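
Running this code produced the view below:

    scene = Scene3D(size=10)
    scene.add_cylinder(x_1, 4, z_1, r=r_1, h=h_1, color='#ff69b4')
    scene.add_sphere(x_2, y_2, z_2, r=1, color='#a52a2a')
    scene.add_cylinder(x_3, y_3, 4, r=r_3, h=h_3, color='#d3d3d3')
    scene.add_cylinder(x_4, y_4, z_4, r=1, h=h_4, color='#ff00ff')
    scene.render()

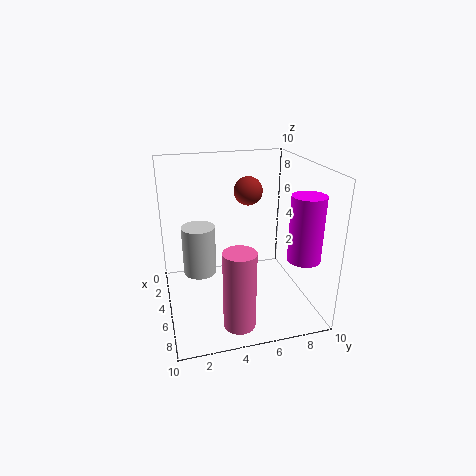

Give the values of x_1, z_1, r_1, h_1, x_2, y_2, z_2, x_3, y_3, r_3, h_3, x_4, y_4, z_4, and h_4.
x_1 = 9; z_1 = 1; r_1 = 1; h_1 = 5; x_2 = 4; y_2 = 6; z_2 = 8; x_3 = 7; y_3 = 2; r_3 = 1; h_3 = 3; x_4 = 9; y_4 = 8; z_4 = 5; h_4 = 4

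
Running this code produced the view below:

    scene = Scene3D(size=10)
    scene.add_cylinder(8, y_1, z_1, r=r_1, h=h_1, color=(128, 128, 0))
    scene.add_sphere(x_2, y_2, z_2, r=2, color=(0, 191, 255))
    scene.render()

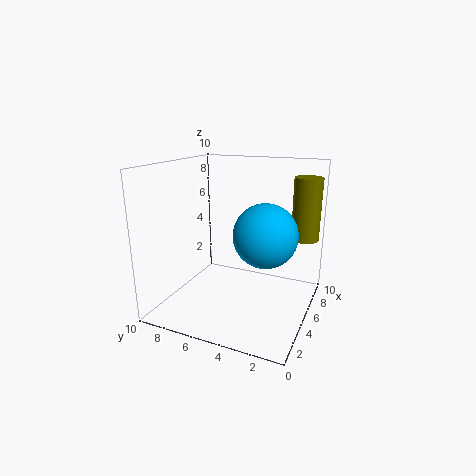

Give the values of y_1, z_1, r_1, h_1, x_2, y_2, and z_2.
y_1 = 1
z_1 = 4.5
r_1 = 1
h_1 = 4.5
x_2 = 3.5
y_2 = 2.5
z_2 = 6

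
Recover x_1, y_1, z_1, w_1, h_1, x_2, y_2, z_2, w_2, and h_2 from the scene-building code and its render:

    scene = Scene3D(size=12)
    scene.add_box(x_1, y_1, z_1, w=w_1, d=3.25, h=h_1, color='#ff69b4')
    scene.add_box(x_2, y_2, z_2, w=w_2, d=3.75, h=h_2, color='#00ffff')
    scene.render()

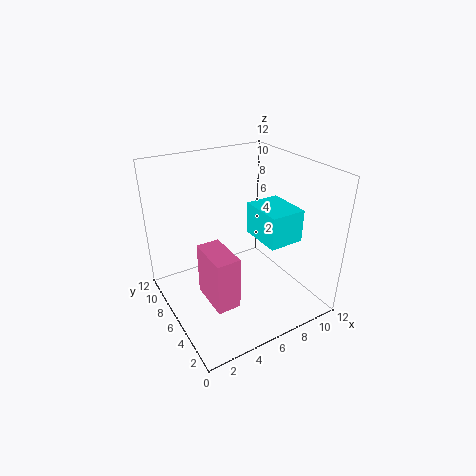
x_1 = 1.75; y_1 = 1.5; z_1 = 3.25; w_1 = 1.75; h_1 = 4; x_2 = 7.5; y_2 = 3.25; z_2 = 5.75; w_2 = 3; h_2 = 2.75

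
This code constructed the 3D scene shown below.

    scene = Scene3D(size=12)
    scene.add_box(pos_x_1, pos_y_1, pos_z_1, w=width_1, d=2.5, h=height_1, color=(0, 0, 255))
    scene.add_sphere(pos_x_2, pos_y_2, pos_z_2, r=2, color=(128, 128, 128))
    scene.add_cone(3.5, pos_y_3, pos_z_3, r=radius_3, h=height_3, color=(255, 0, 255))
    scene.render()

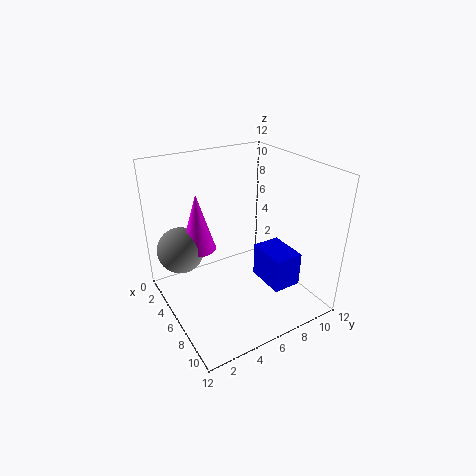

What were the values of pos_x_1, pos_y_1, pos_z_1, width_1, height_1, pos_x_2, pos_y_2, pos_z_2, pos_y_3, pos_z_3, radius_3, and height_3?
pos_x_1 = 5.5; pos_y_1 = 8; pos_z_1 = 1.5; width_1 = 3.5; height_1 = 3; pos_x_2 = 3; pos_y_2 = 2; pos_z_2 = 4.5; pos_y_3 = 3.5; pos_z_3 = 4.5; radius_3 = 1.5; height_3 = 5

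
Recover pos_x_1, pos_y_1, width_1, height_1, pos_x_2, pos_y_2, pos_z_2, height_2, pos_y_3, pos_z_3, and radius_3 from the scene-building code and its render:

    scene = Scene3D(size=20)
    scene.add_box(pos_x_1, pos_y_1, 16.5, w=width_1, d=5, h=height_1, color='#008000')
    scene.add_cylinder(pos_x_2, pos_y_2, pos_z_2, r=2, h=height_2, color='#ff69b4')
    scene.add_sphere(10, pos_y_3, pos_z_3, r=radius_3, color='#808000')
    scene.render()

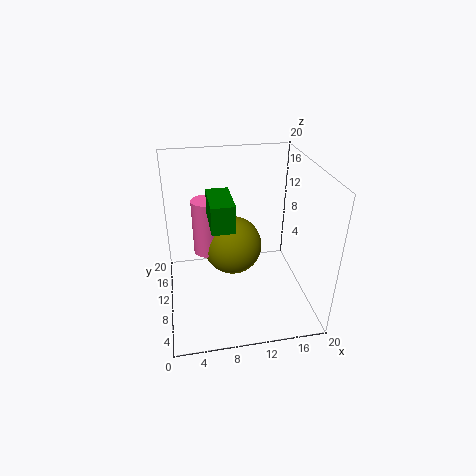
pos_x_1 = 5.5; pos_y_1 = 0.5; width_1 = 2.5; height_1 = 3; pos_x_2 = 6; pos_y_2 = 14.5; pos_z_2 = 5.5; height_2 = 8.5; pos_y_3 = 14.5; pos_z_3 = 6; radius_3 = 4.5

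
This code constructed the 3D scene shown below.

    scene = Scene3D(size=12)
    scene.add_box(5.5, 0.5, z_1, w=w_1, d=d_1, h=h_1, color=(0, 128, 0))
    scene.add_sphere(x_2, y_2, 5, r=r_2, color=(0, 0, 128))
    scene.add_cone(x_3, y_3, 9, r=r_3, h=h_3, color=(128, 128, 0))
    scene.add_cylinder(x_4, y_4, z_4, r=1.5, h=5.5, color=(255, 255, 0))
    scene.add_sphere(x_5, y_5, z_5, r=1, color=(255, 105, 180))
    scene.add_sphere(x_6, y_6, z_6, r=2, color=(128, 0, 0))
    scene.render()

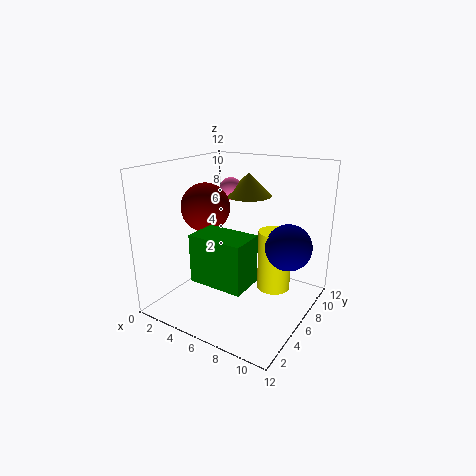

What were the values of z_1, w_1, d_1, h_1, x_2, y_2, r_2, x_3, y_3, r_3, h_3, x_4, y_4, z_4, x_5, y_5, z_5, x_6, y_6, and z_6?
z_1 = 4.5; w_1 = 4; d_1 = 2.5; h_1 = 3.5; x_2 = 9.5; y_2 = 8.5; r_2 = 2; x_3 = 5.5; y_3 = 8.5; r_3 = 2; h_3 = 2; x_4 = 8; y_4 = 9; z_4 = 0.5; x_5 = 4; y_5 = 8; z_5 = 9.5; x_6 = 3.5; y_6 = 5; z_6 = 8.5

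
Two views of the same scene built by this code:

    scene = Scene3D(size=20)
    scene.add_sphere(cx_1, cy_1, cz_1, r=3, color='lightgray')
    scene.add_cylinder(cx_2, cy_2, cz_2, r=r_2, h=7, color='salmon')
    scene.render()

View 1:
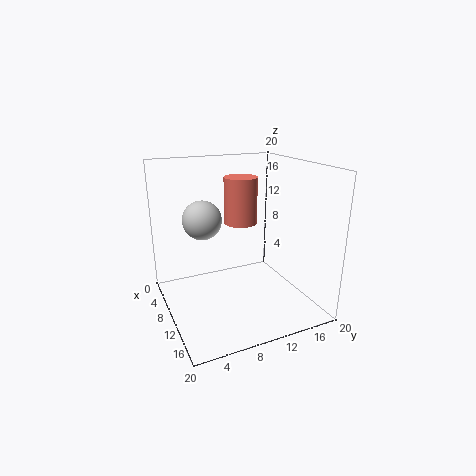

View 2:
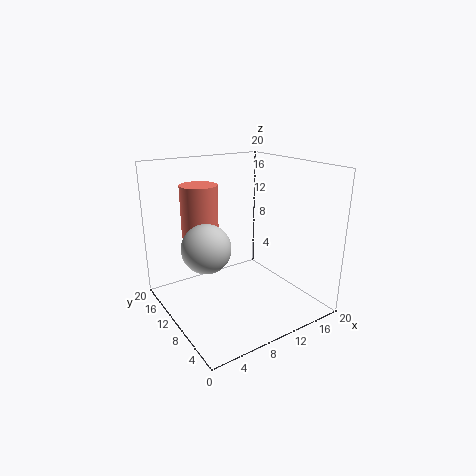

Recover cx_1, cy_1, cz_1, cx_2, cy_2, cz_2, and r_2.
cx_1 = 3.5, cy_1 = 7, cz_1 = 11, cx_2 = 5.5, cy_2 = 12.5, cz_2 = 10.5, r_2 = 2.5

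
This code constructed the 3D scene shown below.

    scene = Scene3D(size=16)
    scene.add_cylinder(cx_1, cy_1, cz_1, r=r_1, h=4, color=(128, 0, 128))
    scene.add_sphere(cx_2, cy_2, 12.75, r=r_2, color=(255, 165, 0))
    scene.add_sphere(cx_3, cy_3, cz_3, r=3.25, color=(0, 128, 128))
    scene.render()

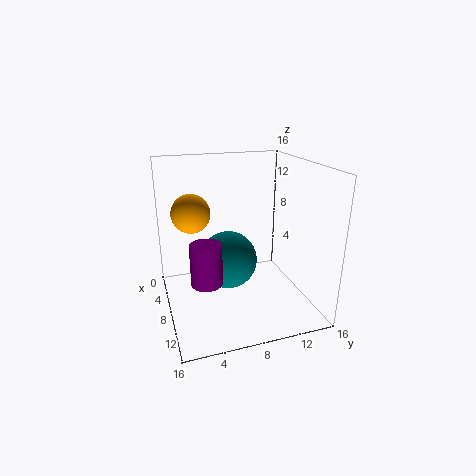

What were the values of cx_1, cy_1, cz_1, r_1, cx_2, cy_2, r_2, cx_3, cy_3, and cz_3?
cx_1 = 13, cy_1 = 3.25, cz_1 = 6, r_1 = 1.5, cx_2 = 12, cy_2 = 2.25, r_2 = 1.75, cx_3 = 7.5, cy_3 = 7, cz_3 = 5.25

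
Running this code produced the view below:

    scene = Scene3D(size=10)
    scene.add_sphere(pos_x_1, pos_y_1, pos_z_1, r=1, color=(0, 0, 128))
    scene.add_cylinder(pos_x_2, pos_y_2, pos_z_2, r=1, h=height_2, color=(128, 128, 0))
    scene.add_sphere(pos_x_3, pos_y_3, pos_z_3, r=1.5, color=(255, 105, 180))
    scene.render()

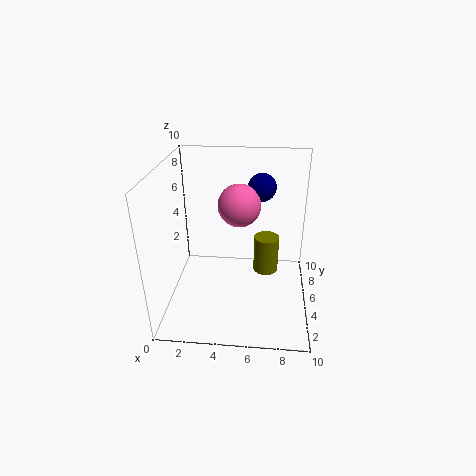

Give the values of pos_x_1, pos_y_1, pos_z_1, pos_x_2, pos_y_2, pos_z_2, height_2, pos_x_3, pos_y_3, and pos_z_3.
pos_x_1 = 6.5; pos_y_1 = 7; pos_z_1 = 8; pos_x_2 = 7; pos_y_2 = 8; pos_z_2 = 0.5; height_2 = 3; pos_x_3 = 5; pos_y_3 = 6; pos_z_3 = 7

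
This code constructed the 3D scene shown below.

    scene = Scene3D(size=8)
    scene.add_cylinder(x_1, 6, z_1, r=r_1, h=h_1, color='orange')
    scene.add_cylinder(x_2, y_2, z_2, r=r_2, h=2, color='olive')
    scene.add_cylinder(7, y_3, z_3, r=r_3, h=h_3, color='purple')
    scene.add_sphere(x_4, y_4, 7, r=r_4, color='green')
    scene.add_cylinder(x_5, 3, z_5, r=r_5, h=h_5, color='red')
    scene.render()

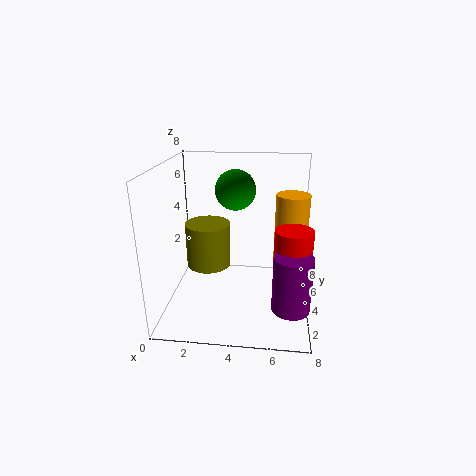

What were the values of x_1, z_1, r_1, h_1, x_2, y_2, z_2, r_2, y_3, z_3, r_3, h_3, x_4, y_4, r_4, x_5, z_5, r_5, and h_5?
x_1 = 7
z_1 = 2
r_1 = 1
h_1 = 4
x_2 = 3
y_2 = 1
z_2 = 4
r_2 = 1
y_3 = 2
z_3 = 1
r_3 = 1
h_3 = 3
x_4 = 4
y_4 = 3
r_4 = 1
x_5 = 7
z_5 = 3
r_5 = 1
h_5 = 2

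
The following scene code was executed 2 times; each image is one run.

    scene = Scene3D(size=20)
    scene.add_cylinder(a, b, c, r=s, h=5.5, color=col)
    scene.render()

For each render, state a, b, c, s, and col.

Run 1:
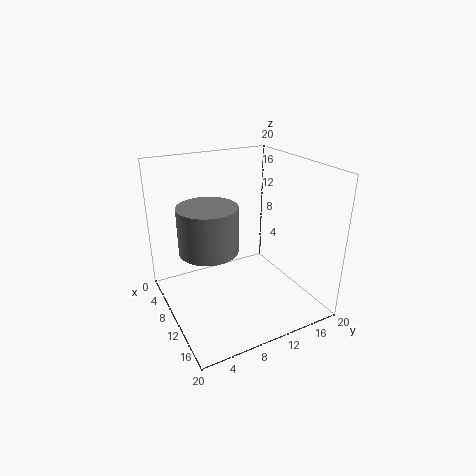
a = 14; b = 4; c = 11.5; s = 3.5; col = 'gray'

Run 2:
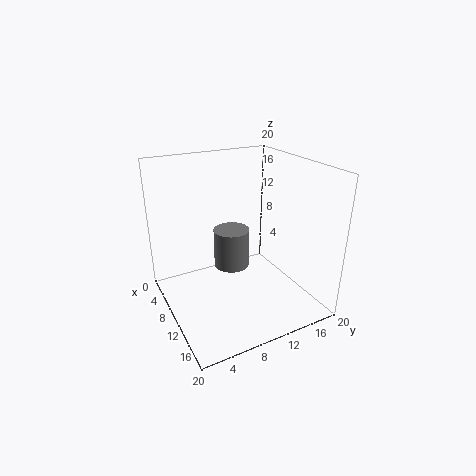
a = 9; b = 9.5; c = 5.5; s = 2.5; col = 'gray'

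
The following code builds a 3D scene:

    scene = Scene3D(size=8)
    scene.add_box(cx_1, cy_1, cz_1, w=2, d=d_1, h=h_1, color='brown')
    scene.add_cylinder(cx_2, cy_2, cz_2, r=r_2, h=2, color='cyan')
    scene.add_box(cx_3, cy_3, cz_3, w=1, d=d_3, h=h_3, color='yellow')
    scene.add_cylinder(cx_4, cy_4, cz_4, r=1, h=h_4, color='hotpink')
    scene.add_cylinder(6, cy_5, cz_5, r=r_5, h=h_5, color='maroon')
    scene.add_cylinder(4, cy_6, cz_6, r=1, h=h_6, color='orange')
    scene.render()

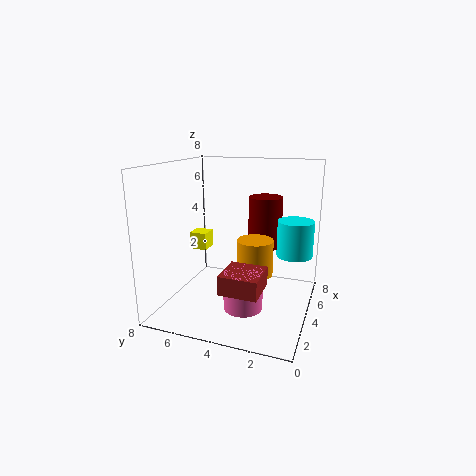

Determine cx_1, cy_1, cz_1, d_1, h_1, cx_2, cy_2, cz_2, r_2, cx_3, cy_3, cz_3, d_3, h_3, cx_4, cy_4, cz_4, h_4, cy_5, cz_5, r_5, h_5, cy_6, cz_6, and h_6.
cx_1 = 1
cy_1 = 2
cz_1 = 2
d_1 = 2
h_1 = 1
cx_2 = 5
cy_2 = 1
cz_2 = 3
r_2 = 1
cx_3 = 4
cy_3 = 6
cz_3 = 3
d_3 = 1
h_3 = 1
cx_4 = 2
cy_4 = 3
cz_4 = 1
h_4 = 2
cy_5 = 3
cz_5 = 3
r_5 = 1
h_5 = 3
cy_6 = 3
cz_6 = 2
h_6 = 2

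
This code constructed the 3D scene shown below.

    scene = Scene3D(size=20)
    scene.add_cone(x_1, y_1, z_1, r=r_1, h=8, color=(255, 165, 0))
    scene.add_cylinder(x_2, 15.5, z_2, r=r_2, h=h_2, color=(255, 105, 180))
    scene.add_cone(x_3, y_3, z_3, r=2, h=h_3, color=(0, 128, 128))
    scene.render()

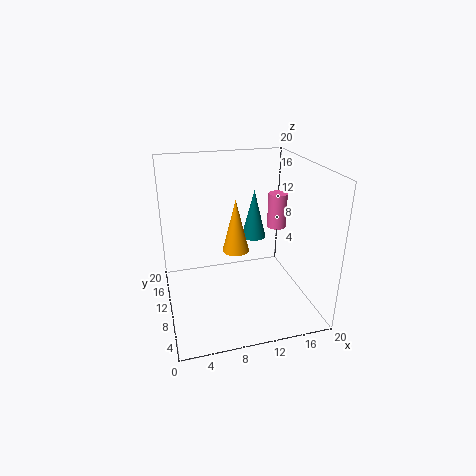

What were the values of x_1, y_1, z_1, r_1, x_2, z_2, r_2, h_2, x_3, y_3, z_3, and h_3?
x_1 = 10.5; y_1 = 13; z_1 = 6.5; r_1 = 2; x_2 = 18; z_2 = 8.5; r_2 = 1.5; h_2 = 5.5; x_3 = 15; y_3 = 18; z_3 = 6; h_3 = 8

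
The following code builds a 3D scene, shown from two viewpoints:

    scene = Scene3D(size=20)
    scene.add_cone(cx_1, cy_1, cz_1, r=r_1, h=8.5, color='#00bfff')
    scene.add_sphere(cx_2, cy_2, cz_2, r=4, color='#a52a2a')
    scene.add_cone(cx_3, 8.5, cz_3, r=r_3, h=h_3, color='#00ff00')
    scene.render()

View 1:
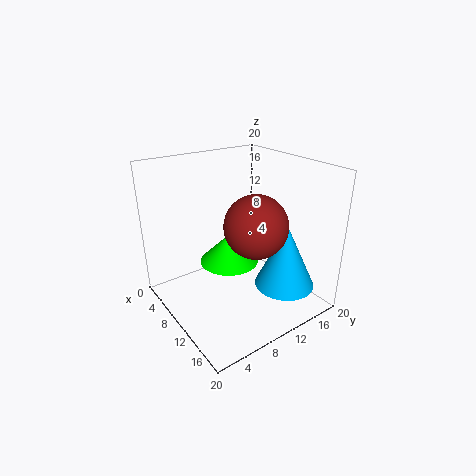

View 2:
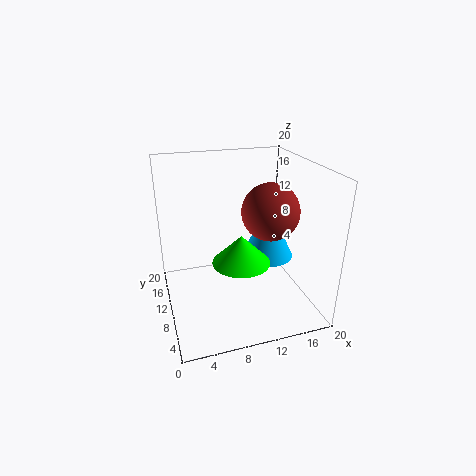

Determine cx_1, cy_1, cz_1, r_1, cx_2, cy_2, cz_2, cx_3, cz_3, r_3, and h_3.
cx_1 = 16, cy_1 = 13.5, cz_1 = 4.5, r_1 = 4, cx_2 = 14.5, cy_2 = 9.5, cz_2 = 13.5, cx_3 = 10, cz_3 = 7, r_3 = 4, h_3 = 4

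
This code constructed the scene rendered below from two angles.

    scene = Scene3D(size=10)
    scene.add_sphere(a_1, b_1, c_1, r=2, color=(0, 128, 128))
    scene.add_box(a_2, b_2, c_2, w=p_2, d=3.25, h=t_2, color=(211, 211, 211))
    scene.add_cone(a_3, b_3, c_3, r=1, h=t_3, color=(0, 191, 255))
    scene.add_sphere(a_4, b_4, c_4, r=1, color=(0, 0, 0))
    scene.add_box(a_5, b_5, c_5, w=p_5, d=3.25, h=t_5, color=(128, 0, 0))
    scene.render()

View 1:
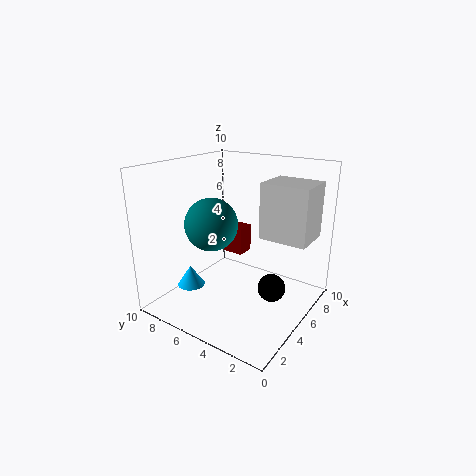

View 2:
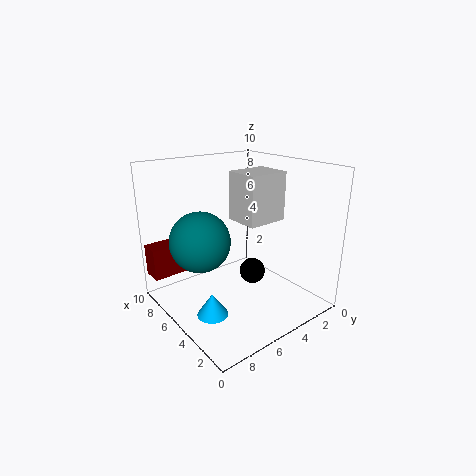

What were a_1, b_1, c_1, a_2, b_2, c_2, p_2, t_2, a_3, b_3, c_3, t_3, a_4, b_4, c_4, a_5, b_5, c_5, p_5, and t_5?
a_1 = 5.5
b_1 = 7.75
c_1 = 5.25
a_2 = 5.25
b_2 = 0.25
c_2 = 5.25
p_2 = 2.75
t_2 = 3.75
a_3 = 3.5
b_3 = 8.25
c_3 = 1
t_3 = 1.5
a_4 = 6
b_4 = 2.75
c_4 = 1.25
a_5 = 8
b_5 = 6.75
c_5 = 2
p_5 = 1.5
t_5 = 2.25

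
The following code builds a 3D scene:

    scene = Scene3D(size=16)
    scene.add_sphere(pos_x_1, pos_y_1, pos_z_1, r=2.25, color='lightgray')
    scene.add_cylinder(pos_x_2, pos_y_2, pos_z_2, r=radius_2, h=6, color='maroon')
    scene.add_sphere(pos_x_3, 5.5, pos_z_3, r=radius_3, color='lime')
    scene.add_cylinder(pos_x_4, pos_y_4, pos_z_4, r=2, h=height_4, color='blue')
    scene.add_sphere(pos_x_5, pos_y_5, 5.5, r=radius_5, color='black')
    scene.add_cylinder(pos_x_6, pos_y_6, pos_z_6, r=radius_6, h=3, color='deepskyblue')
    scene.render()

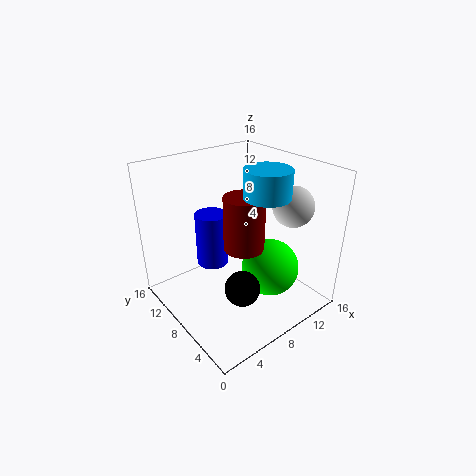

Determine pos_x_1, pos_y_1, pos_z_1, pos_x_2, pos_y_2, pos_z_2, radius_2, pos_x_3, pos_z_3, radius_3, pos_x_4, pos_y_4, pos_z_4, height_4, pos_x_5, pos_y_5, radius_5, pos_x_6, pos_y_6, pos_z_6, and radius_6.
pos_x_1 = 13; pos_y_1 = 4.75; pos_z_1 = 11.5; pos_x_2 = 8.25; pos_y_2 = 7.25; pos_z_2 = 7; radius_2 = 2.25; pos_x_3 = 10.75; pos_z_3 = 4.25; radius_3 = 3.25; pos_x_4 = 8; pos_y_4 = 13.25; pos_z_4 = 2.25; height_4 = 6.75; pos_x_5 = 4.75; pos_y_5 = 3.25; radius_5 = 1.75; pos_x_6 = 10; pos_y_6 = 5.75; pos_z_6 = 13; radius_6 = 2.5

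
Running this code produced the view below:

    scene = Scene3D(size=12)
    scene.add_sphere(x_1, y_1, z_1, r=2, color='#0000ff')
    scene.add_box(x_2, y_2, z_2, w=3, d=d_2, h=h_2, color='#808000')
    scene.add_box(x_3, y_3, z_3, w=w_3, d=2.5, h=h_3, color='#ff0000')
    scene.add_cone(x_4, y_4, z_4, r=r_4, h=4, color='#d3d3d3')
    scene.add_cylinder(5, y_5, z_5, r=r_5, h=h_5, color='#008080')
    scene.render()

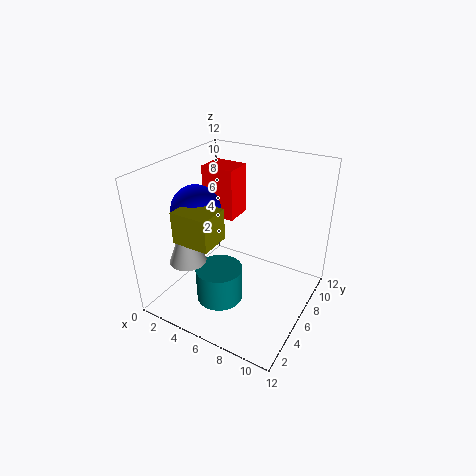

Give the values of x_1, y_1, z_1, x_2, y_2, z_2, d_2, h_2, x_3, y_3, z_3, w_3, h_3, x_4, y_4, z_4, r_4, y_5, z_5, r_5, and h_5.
x_1 = 3
y_1 = 4.5
z_1 = 8.5
x_2 = 3
y_2 = 1.5
z_2 = 7
d_2 = 2.5
h_2 = 2.5
x_3 = 1.5
y_3 = 7.5
z_3 = 6.5
w_3 = 3
h_3 = 4.5
x_4 = 3
y_4 = 3
z_4 = 4.5
r_4 = 1.5
y_5 = 4.5
z_5 = 0.5
r_5 = 2
h_5 = 3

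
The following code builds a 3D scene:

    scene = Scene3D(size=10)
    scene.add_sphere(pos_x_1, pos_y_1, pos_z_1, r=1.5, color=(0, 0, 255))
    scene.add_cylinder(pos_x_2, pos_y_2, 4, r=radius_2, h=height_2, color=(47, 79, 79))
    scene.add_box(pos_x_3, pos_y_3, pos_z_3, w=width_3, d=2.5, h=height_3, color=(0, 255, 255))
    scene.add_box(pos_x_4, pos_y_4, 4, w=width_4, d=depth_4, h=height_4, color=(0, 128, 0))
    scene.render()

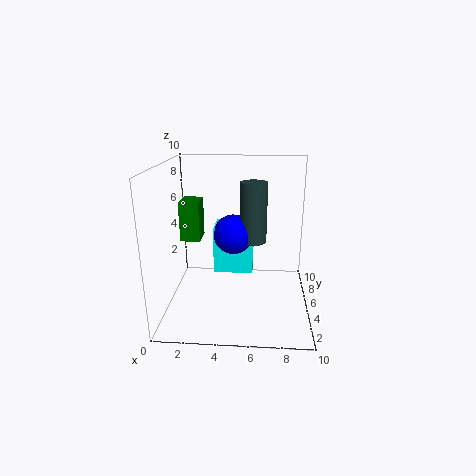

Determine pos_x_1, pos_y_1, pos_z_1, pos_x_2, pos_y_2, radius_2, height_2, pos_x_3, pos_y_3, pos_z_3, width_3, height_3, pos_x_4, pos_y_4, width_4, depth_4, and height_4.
pos_x_1 = 4.5, pos_y_1 = 7, pos_z_1 = 4.5, pos_x_2 = 6, pos_y_2 = 7, radius_2 = 1, height_2 = 4.5, pos_x_3 = 3, pos_y_3 = 6.5, pos_z_3 = 1.5, width_3 = 3, height_3 = 3.5, pos_x_4 = 0.5, pos_y_4 = 6.5, width_4 = 1.5, depth_4 = 2, height_4 = 3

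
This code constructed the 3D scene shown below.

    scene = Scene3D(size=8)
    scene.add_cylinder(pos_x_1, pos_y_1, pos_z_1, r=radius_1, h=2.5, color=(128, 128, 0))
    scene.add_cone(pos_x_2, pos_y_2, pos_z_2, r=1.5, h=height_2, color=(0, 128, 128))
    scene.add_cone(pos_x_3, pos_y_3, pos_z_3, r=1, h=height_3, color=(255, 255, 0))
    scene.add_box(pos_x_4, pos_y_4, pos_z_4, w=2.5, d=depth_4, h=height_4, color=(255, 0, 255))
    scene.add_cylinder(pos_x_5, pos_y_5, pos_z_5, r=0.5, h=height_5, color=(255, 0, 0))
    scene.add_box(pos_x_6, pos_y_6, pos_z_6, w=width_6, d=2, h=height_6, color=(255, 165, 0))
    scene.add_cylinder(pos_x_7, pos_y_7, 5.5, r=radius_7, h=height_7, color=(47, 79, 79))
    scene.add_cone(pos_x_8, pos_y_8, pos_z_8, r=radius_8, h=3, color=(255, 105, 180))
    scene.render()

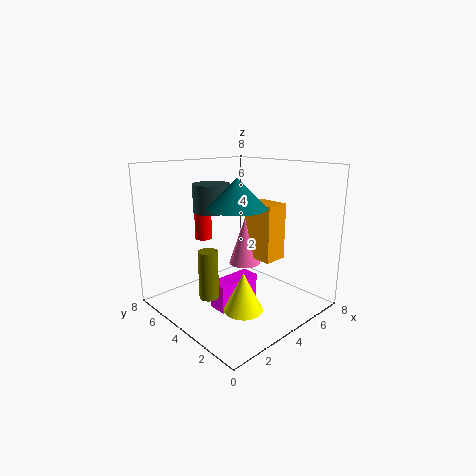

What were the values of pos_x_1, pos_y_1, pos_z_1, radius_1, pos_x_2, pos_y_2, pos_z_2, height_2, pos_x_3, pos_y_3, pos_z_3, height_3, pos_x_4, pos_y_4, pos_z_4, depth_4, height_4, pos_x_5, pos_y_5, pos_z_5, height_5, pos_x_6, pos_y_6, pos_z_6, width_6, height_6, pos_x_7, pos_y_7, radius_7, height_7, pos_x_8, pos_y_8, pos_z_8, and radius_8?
pos_x_1 = 1.5
pos_y_1 = 3.5
pos_z_1 = 1.5
radius_1 = 0.5
pos_x_2 = 3
pos_y_2 = 3
pos_z_2 = 6
height_2 = 1.5
pos_x_3 = 2.5
pos_y_3 = 2
pos_z_3 = 1
height_3 = 2
pos_x_4 = 2
pos_y_4 = 3
pos_z_4 = 0.5
depth_4 = 1
height_4 = 1.5
pos_x_5 = 3.5
pos_y_5 = 6.5
pos_z_5 = 3.5
height_5 = 3
pos_x_6 = 6
pos_y_6 = 3.5
pos_z_6 = 2
width_6 = 1.5
height_6 = 3.5
pos_x_7 = 3
pos_y_7 = 5
radius_7 = 1
height_7 = 1.5
pos_x_8 = 6
pos_y_8 = 5.5
pos_z_8 = 1.5
radius_8 = 1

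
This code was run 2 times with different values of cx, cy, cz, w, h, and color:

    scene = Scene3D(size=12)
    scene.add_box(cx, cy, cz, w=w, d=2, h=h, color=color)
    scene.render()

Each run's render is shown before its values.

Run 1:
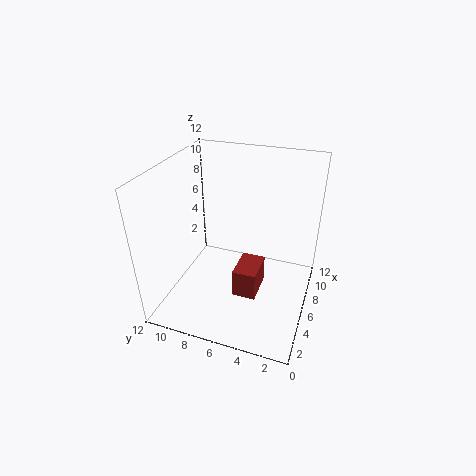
cx = 4.5, cy = 4, cz = 1, w = 3, h = 2.5, color = 'brown'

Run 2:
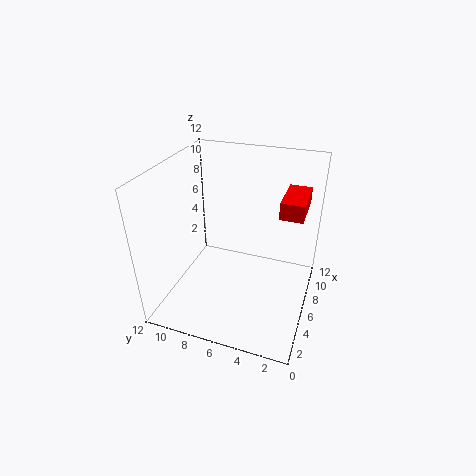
cx = 7.5, cy = 1, cz = 7.5, w = 4, h = 1.5, color = 'red'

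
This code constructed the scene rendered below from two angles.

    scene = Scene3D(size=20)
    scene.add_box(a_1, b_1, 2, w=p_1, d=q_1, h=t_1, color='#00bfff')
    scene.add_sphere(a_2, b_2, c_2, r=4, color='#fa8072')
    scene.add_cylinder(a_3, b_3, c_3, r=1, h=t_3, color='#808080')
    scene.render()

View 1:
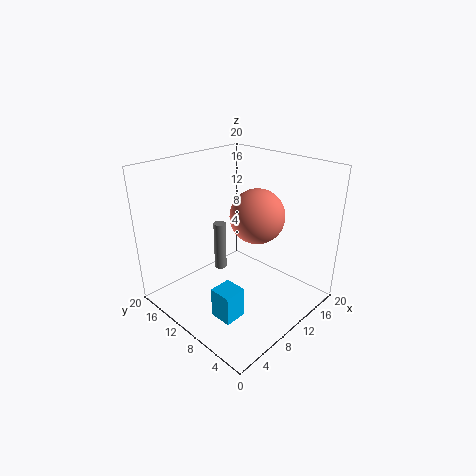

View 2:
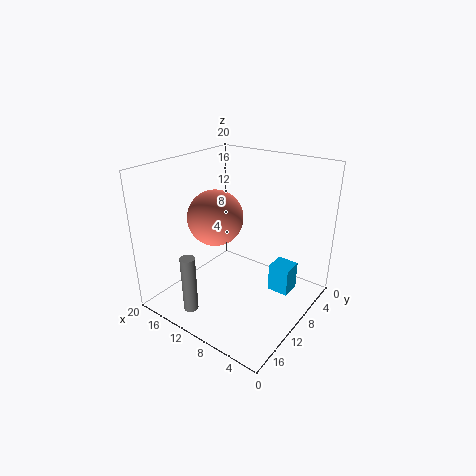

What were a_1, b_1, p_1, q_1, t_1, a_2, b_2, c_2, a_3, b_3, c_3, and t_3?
a_1 = 3, b_1 = 5, p_1 = 3, q_1 = 3, t_1 = 4, a_2 = 14, b_2 = 10, c_2 = 12, a_3 = 13, b_3 = 17, c_3 = 1, t_3 = 8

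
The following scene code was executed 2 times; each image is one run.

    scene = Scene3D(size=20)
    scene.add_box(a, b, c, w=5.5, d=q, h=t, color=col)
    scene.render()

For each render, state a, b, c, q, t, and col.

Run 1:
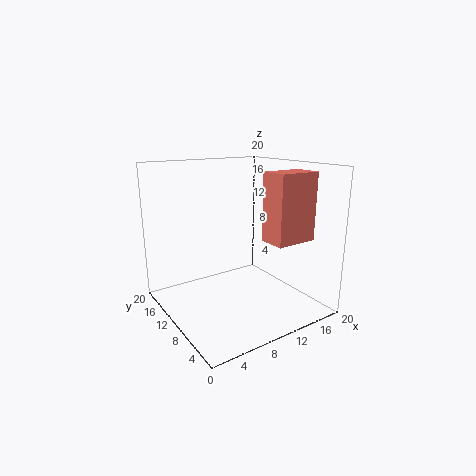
a = 10.25, b = 1.5, c = 11, q = 3.5, t = 8.5, col = 'salmon'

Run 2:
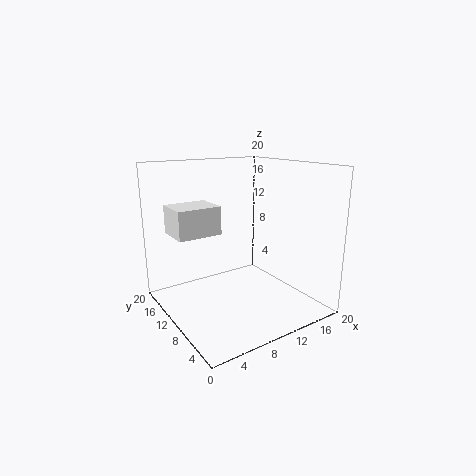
a = 0.25, b = 7.25, c = 12, q = 4.5, t = 3.5, col = 'white'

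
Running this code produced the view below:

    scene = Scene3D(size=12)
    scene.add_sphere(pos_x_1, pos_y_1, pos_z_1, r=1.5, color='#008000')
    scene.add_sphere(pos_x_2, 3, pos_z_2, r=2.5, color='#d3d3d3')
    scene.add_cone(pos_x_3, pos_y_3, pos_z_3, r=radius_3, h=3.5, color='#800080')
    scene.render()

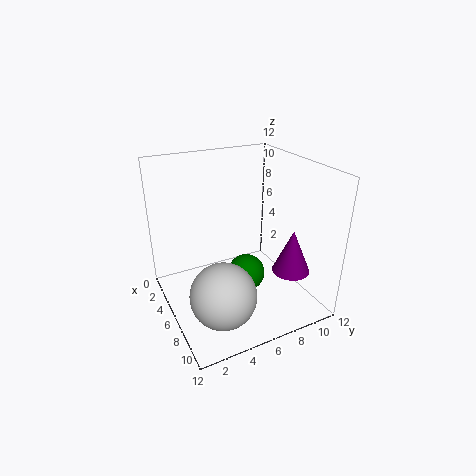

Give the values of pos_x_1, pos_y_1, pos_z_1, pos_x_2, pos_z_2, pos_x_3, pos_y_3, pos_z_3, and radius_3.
pos_x_1 = 7.5
pos_y_1 = 6
pos_z_1 = 3.5
pos_x_2 = 9.5
pos_z_2 = 3.5
pos_x_3 = 9.5
pos_y_3 = 9
pos_z_3 = 4
radius_3 = 1.5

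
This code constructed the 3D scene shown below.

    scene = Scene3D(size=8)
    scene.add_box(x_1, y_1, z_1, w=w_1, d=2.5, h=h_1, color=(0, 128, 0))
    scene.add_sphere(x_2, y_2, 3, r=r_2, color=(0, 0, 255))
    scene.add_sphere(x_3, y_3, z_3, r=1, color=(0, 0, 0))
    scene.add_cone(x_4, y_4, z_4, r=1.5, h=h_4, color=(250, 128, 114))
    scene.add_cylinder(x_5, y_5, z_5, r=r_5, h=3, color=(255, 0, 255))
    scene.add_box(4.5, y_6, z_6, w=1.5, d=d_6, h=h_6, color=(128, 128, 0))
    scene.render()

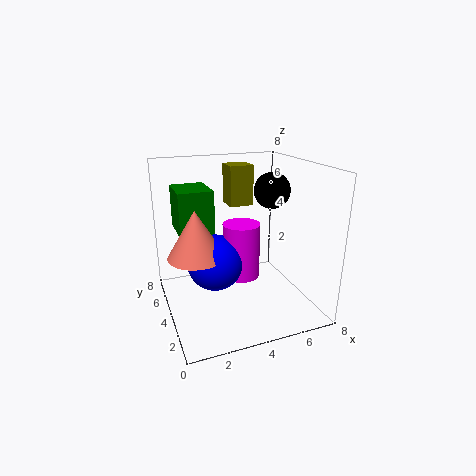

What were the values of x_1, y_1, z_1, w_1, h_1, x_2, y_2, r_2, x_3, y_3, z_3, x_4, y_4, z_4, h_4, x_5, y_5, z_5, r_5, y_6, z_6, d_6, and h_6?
x_1 = 1, y_1 = 5, z_1 = 4, w_1 = 2, h_1 = 2.5, x_2 = 2.5, y_2 = 3.5, r_2 = 1.5, x_3 = 6, y_3 = 4, z_3 = 6.5, x_4 = 1.5, y_4 = 3.5, z_4 = 3.5, h_4 = 2.5, x_5 = 4, y_5 = 3.5, z_5 = 2, r_5 = 1, y_6 = 6.5, z_6 = 5, d_6 = 1.5, h_6 = 2.5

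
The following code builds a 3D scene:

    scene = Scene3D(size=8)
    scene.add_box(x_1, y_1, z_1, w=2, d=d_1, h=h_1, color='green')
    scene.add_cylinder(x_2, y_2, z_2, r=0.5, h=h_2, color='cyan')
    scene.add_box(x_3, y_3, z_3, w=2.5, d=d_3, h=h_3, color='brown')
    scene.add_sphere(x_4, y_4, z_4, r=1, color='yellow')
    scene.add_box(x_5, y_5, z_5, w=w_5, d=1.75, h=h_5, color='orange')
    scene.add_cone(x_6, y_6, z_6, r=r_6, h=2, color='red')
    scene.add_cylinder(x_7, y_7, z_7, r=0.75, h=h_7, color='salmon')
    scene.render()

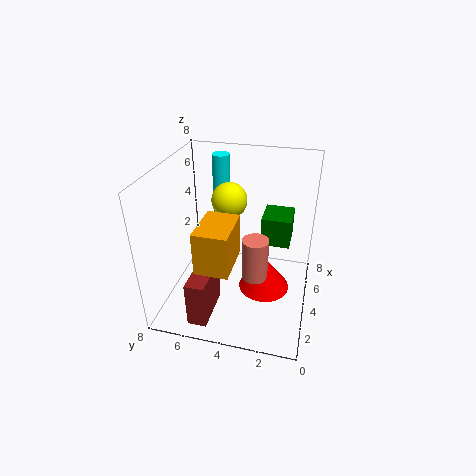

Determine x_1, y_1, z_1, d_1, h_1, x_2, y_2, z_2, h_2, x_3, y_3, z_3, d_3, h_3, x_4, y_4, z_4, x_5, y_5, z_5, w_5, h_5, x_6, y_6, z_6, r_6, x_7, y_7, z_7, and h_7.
x_1 = 5.5, y_1 = 1.25, z_1 = 2.75, d_1 = 1.75, h_1 = 1.75, x_2 = 6, y_2 = 5.5, z_2 = 4.5, h_2 = 3.5, x_3 = 0.25, y_3 = 4.75, z_3 = 0.75, d_3 = 1, h_3 = 2.5, x_4 = 5, y_4 = 4.75, z_4 = 5.75, x_5 = 1, y_5 = 3.75, z_5 = 3.5, w_5 = 2.5, h_5 = 2.25, x_6 = 4.5, y_6 = 2.5, z_6 = 0.5, r_6 = 1.5, x_7 = 4, y_7 = 3, z_7 = 1.5, h_7 = 2.5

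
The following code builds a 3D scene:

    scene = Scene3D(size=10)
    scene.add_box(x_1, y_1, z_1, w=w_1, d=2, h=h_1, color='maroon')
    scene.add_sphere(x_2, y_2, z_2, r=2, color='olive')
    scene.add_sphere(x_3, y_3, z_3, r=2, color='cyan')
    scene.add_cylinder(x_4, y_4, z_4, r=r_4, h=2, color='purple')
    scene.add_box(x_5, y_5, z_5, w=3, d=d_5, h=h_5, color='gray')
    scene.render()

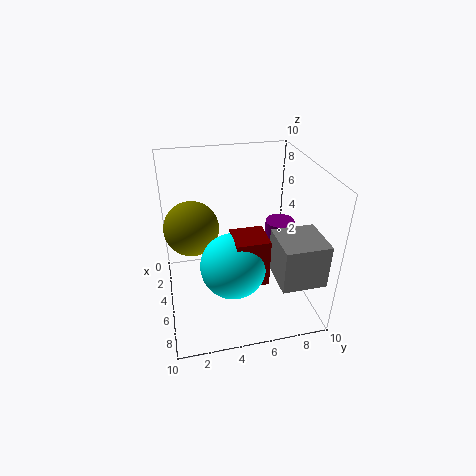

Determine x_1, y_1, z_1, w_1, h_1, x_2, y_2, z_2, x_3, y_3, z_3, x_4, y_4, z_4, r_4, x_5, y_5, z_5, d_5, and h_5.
x_1 = 7; y_1 = 4; z_1 = 4; w_1 = 2; h_1 = 3; x_2 = 3; y_2 = 2; z_2 = 5; x_3 = 8; y_3 = 4; z_3 = 5; x_4 = 5; y_4 = 8; z_4 = 4; r_4 = 1; x_5 = 6; y_5 = 7; z_5 = 3; d_5 = 3; h_5 = 3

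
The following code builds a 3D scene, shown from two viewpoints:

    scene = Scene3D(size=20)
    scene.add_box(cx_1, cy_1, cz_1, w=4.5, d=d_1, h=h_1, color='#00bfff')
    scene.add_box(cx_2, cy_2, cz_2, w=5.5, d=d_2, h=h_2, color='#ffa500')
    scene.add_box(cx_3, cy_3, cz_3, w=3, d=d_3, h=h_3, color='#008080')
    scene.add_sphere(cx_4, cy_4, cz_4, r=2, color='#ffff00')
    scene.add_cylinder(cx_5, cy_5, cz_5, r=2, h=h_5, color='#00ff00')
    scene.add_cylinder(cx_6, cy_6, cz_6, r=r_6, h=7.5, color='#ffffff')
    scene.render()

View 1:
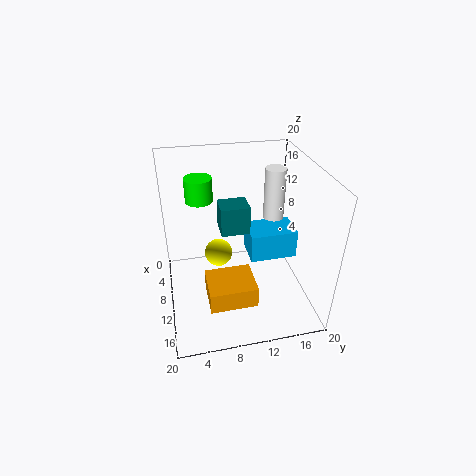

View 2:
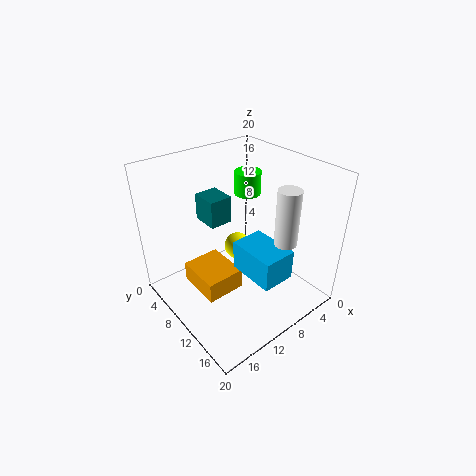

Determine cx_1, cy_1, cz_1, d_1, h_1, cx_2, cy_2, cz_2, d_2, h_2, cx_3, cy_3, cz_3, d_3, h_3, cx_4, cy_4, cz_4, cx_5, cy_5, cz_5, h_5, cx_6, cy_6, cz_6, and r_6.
cx_1 = 7.5, cy_1 = 11.5, cz_1 = 7, d_1 = 6.5, h_1 = 4, cx_2 = 10.5, cy_2 = 5, cz_2 = 2.5, d_2 = 6.5, h_2 = 3, cx_3 = 11.5, cy_3 = 7, cz_3 = 13.5, d_3 = 3.5, h_3 = 3.5, cx_4 = 8, cy_4 = 7.5, cz_4 = 6.5, cx_5 = 4.5, cy_5 = 5.5, cz_5 = 13.5, h_5 = 3.5, cx_6 = 7, cy_6 = 16, cz_6 = 11, r_6 = 1.5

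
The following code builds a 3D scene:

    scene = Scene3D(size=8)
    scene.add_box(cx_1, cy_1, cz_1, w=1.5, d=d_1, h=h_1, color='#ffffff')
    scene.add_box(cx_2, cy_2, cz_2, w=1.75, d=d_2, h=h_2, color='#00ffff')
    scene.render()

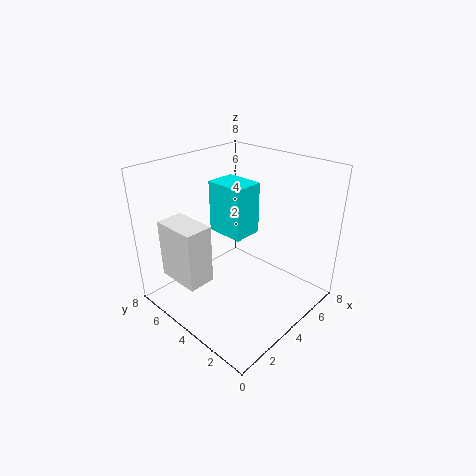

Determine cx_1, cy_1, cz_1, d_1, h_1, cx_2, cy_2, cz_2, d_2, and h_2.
cx_1 = 0.75
cy_1 = 4.25
cz_1 = 2
d_1 = 2.5
h_1 = 3.25
cx_2 = 4
cy_2 = 4
cz_2 = 3.75
d_2 = 2.25
h_2 = 3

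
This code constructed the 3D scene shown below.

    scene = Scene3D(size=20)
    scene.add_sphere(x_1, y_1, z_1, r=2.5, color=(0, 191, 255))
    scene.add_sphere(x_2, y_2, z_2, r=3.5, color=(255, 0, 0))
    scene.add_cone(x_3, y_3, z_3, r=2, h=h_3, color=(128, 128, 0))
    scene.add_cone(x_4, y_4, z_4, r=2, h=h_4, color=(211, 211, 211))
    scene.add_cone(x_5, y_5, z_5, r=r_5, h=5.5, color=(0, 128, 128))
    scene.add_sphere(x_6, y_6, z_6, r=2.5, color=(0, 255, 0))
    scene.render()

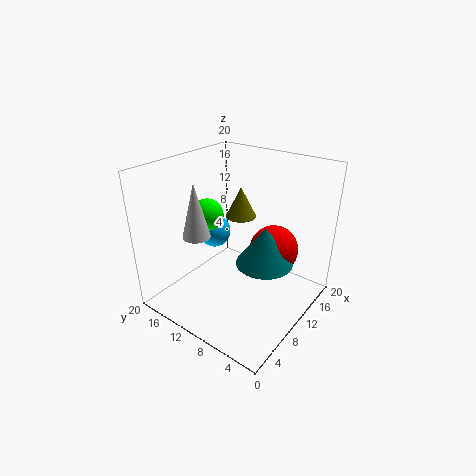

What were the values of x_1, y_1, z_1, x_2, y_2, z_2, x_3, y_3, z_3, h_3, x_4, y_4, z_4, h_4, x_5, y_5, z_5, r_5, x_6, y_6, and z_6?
x_1 = 12.5; y_1 = 16.5; z_1 = 8; x_2 = 14; y_2 = 6.5; z_2 = 7.5; x_3 = 10; y_3 = 9.5; z_3 = 13.5; h_3 = 4; x_4 = 7.5; y_4 = 15.5; z_4 = 9.5; h_4 = 8; x_5 = 11.5; y_5 = 6.5; z_5 = 6.5; r_5 = 4; x_6 = 11.5; y_6 = 17; z_6 = 11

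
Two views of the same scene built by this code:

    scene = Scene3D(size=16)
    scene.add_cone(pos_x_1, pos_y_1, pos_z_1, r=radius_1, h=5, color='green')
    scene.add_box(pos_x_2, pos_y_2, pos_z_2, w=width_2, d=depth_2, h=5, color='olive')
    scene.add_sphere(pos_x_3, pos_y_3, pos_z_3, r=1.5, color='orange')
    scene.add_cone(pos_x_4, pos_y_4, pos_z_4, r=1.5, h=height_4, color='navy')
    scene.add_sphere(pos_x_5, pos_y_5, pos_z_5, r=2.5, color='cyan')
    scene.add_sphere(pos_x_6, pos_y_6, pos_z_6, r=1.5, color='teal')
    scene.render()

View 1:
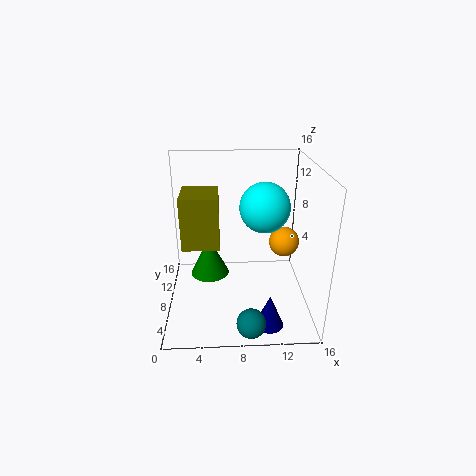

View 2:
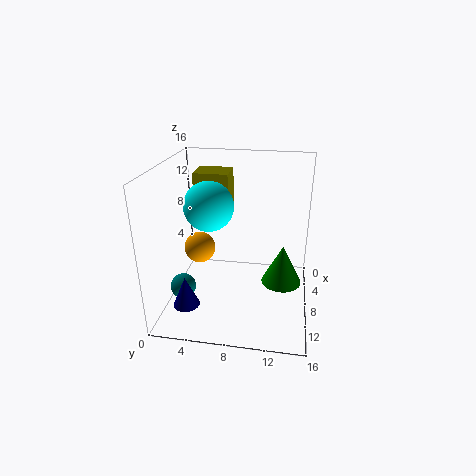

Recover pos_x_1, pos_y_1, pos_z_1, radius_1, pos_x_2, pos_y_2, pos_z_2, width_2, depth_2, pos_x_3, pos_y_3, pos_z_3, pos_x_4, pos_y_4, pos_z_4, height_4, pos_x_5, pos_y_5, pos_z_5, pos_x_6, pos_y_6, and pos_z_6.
pos_x_1 = 4.5, pos_y_1 = 13, pos_z_1 = 0.5, radius_1 = 2.5, pos_x_2 = 2.5, pos_y_2 = 2.5, pos_z_2 = 9.5, width_2 = 3.5, depth_2 = 4, pos_x_3 = 12.5, pos_y_3 = 5, pos_z_3 = 9, pos_x_4 = 11, pos_y_4 = 2.5, pos_z_4 = 0.5, height_4 = 3.5, pos_x_5 = 10.5, pos_y_5 = 5.5, pos_z_5 = 12.5, pos_x_6 = 9, pos_y_6 = 1.5, pos_z_6 = 1.5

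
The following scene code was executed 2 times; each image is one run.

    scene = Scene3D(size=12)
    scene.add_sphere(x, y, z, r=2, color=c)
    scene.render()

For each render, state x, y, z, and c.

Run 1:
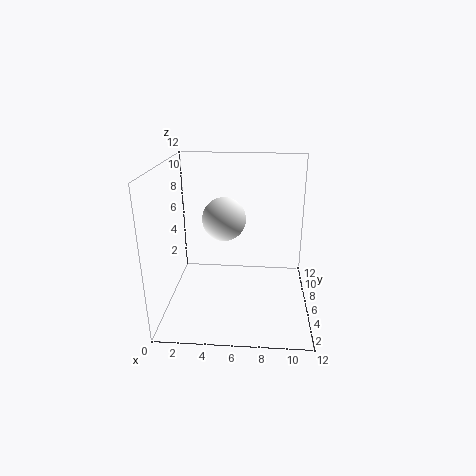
x = 4.5, y = 9, z = 6.5, c = 'white'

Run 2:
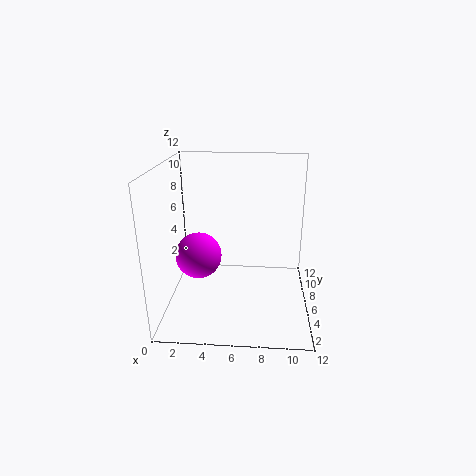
x = 2.5, y = 6.5, z = 4, c = 'magenta'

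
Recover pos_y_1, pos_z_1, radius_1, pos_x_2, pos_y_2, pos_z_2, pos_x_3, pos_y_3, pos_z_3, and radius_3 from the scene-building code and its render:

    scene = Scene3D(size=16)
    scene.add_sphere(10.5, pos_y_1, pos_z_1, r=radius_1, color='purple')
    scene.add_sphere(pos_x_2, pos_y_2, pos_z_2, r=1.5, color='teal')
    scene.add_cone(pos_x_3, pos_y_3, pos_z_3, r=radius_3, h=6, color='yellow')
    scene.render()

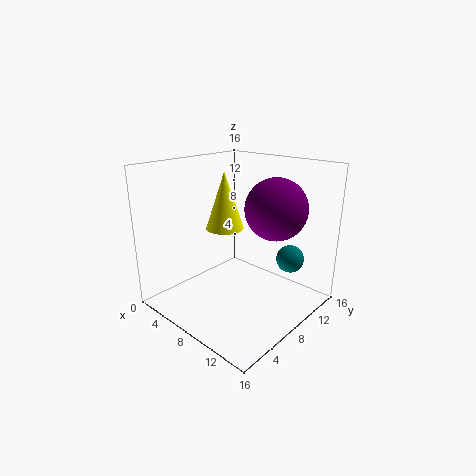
pos_y_1 = 11.5; pos_z_1 = 11; radius_1 = 3.5; pos_x_2 = 13; pos_y_2 = 11; pos_z_2 = 6; pos_x_3 = 7.5; pos_y_3 = 6.5; pos_z_3 = 9.5; radius_3 = 2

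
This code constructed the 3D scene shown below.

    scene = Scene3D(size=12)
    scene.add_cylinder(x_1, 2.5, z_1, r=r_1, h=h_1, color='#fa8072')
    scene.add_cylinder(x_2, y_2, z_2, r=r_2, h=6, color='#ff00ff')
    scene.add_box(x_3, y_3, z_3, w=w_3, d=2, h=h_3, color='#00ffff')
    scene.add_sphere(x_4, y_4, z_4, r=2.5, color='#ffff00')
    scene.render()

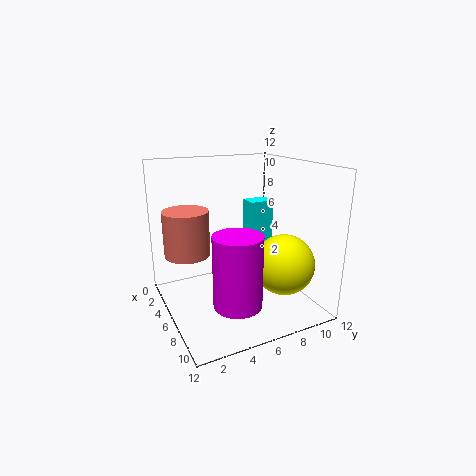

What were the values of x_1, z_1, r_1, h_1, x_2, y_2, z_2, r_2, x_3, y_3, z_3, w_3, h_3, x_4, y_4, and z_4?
x_1 = 3
z_1 = 4
r_1 = 2
h_1 = 4
x_2 = 8
y_2 = 5
z_2 = 1
r_2 = 2
x_3 = 5
y_3 = 7
z_3 = 5
w_3 = 1.5
h_3 = 4
x_4 = 8.5
y_4 = 9
z_4 = 4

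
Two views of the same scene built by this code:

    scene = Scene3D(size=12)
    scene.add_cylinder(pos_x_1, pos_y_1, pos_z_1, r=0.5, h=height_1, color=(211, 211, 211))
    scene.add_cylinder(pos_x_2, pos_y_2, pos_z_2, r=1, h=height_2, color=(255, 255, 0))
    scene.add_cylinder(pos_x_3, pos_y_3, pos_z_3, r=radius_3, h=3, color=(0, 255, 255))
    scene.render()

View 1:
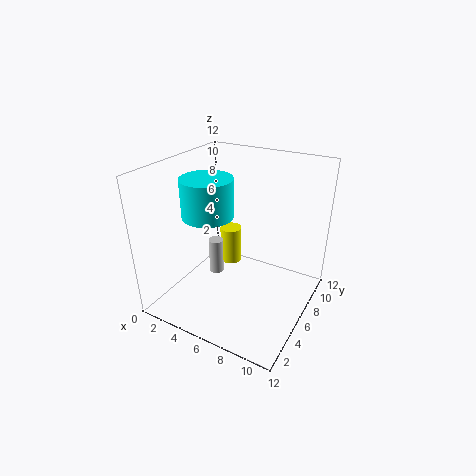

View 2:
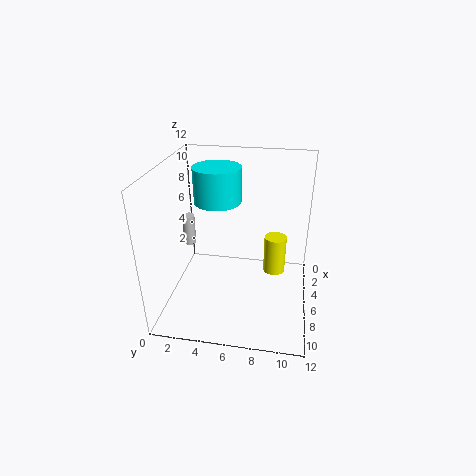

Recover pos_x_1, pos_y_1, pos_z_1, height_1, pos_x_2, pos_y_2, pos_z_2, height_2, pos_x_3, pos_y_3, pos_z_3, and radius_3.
pos_x_1 = 6.5
pos_y_1 = 2
pos_z_1 = 5.5
height_1 = 2.5
pos_x_2 = 3.5
pos_y_2 = 9
pos_z_2 = 1.5
height_2 = 3.5
pos_x_3 = 4.5
pos_y_3 = 4
pos_z_3 = 8.5
radius_3 = 2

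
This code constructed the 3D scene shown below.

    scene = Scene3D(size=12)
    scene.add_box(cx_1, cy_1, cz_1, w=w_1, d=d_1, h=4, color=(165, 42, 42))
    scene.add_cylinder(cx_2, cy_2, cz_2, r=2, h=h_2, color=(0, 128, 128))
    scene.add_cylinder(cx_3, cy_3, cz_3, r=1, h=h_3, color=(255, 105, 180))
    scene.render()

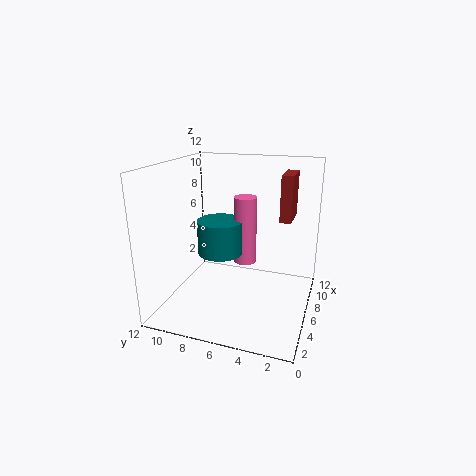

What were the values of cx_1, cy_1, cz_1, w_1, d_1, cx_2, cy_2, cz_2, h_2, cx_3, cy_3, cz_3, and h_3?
cx_1 = 8
cy_1 = 2
cz_1 = 7
w_1 = 3
d_1 = 1
cx_2 = 7
cy_2 = 8
cz_2 = 4
h_2 = 3
cx_3 = 8
cy_3 = 6
cz_3 = 3
h_3 = 6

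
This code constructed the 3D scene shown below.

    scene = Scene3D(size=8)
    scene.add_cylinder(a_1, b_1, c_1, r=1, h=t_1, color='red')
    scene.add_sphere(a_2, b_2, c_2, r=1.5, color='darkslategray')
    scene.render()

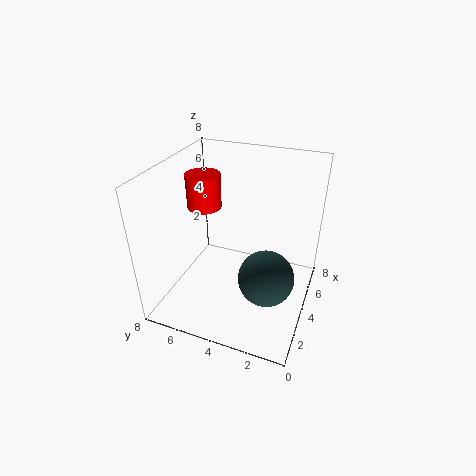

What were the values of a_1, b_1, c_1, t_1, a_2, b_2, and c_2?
a_1 = 5, b_1 = 6.5, c_1 = 5, t_1 = 2, a_2 = 3, b_2 = 2, c_2 = 2.5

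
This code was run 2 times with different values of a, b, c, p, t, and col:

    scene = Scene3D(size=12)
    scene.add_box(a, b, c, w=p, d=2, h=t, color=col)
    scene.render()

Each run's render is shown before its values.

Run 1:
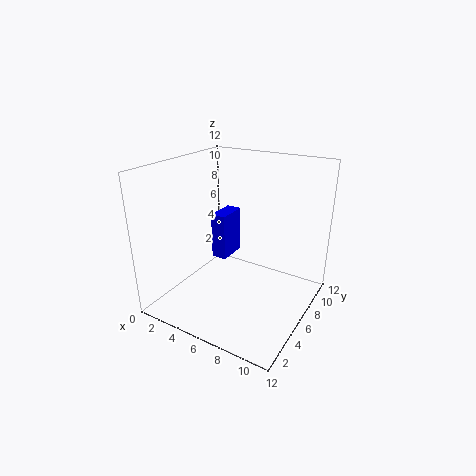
a = 7; b = 1; c = 7; p = 1; t = 3; col = 'blue'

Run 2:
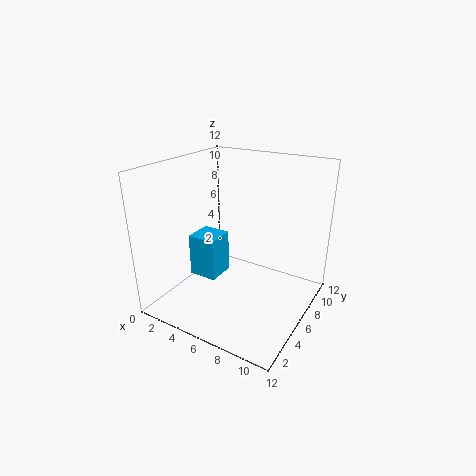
a = 5; b = 1; c = 5; p = 2; t = 3; col = 'deepskyblue'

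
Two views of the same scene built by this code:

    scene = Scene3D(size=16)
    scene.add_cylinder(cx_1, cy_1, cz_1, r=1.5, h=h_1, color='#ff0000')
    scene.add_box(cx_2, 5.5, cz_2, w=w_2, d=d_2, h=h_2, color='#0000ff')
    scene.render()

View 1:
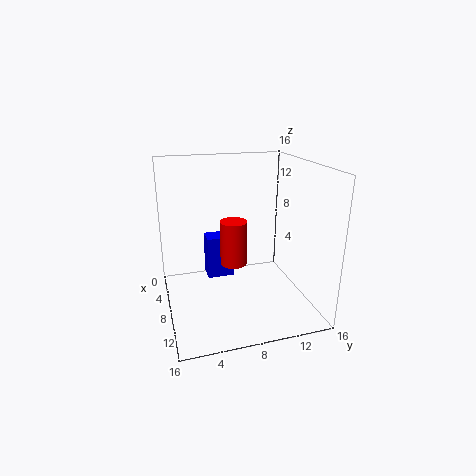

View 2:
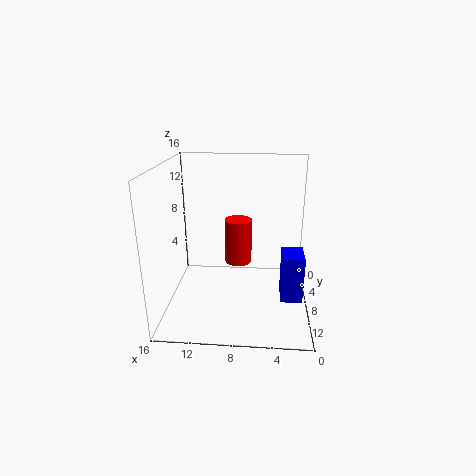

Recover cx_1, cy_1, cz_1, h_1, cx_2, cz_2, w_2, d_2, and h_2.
cx_1 = 8, cy_1 = 7.5, cz_1 = 5, h_1 = 5, cx_2 = 0.5, cz_2 = 0.5, w_2 = 2.5, d_2 = 3.5, h_2 = 5.5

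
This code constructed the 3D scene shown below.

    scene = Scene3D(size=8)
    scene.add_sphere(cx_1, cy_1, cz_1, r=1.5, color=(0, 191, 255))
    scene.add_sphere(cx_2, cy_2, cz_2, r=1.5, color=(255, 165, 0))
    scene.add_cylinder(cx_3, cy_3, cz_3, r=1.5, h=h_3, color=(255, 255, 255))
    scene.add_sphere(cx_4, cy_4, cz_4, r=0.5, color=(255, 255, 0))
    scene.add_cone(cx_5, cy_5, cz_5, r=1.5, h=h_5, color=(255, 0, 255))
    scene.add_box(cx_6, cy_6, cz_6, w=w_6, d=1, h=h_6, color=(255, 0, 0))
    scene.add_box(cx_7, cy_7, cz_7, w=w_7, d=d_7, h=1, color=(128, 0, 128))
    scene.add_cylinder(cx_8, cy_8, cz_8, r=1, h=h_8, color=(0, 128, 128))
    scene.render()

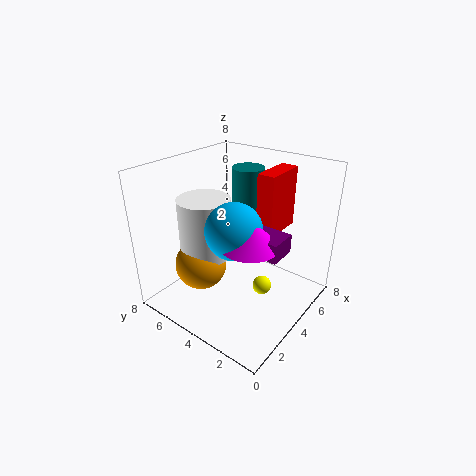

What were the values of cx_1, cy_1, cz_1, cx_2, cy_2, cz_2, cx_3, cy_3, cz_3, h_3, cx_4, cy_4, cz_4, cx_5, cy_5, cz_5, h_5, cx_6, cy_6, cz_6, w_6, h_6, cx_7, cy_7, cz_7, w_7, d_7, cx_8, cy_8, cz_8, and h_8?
cx_1 = 3; cy_1 = 3.5; cz_1 = 5; cx_2 = 3; cy_2 = 6; cz_2 = 2; cx_3 = 3.5; cy_3 = 6; cz_3 = 2.5; h_3 = 3.5; cx_4 = 3.5; cy_4 = 2; cz_4 = 2; cx_5 = 3; cy_5 = 2.5; cz_5 = 4.5; h_5 = 1.5; cx_6 = 5; cy_6 = 2.5; cz_6 = 4; w_6 = 2.5; h_6 = 3.5; cx_7 = 3; cy_7 = 1; cz_7 = 4; w_7 = 1.5; d_7 = 2.5; cx_8 = 7; cy_8 = 5.5; cz_8 = 3.5; h_8 = 3.5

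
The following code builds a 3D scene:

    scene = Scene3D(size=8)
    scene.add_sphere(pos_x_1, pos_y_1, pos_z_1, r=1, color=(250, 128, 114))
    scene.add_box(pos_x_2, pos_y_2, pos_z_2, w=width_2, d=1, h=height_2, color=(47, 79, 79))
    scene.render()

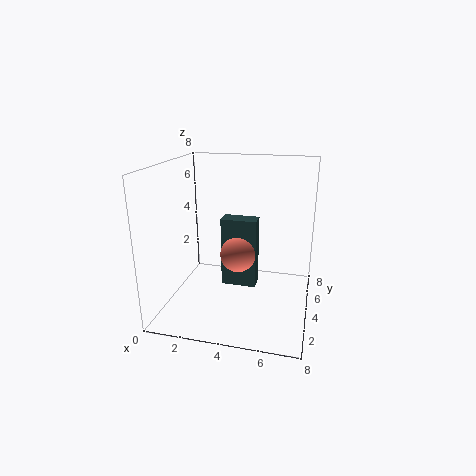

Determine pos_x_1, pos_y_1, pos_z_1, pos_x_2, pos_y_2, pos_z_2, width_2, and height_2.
pos_x_1 = 4; pos_y_1 = 4; pos_z_1 = 3; pos_x_2 = 3; pos_y_2 = 4; pos_z_2 = 1; width_2 = 2; height_2 = 4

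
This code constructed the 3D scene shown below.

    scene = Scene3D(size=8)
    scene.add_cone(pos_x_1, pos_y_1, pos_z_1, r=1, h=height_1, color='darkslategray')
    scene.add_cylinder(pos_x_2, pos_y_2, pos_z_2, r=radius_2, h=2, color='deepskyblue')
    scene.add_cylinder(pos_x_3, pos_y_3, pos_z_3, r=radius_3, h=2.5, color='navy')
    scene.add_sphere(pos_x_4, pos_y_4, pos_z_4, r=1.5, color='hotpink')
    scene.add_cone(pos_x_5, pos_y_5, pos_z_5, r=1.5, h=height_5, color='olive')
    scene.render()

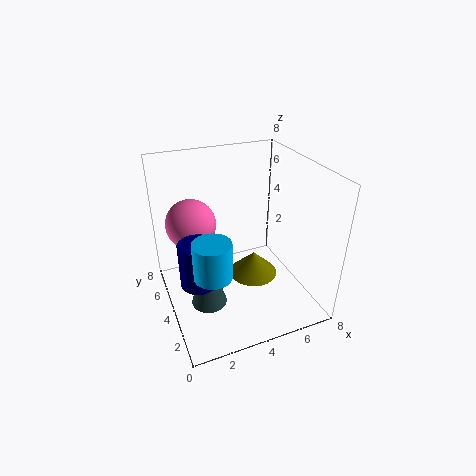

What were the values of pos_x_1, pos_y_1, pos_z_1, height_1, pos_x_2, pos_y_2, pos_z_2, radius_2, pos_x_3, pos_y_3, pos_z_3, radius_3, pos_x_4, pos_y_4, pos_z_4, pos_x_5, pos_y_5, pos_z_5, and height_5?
pos_x_1 = 2
pos_y_1 = 3.5
pos_z_1 = 0.5
height_1 = 3.5
pos_x_2 = 2
pos_y_2 = 2.5
pos_z_2 = 3
radius_2 = 1
pos_x_3 = 1.5
pos_y_3 = 3.5
pos_z_3 = 2
radius_3 = 1
pos_x_4 = 2
pos_y_4 = 6.5
pos_z_4 = 4
pos_x_5 = 5.5
pos_y_5 = 5
pos_z_5 = 0.5
height_5 = 1.5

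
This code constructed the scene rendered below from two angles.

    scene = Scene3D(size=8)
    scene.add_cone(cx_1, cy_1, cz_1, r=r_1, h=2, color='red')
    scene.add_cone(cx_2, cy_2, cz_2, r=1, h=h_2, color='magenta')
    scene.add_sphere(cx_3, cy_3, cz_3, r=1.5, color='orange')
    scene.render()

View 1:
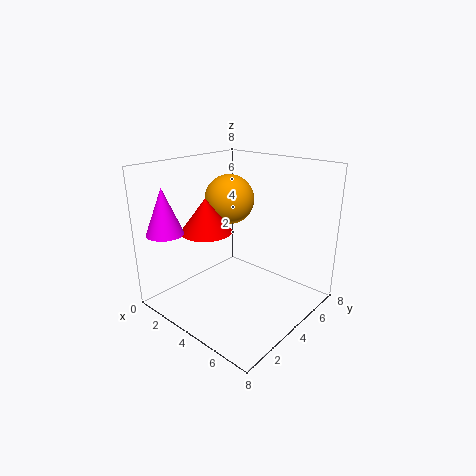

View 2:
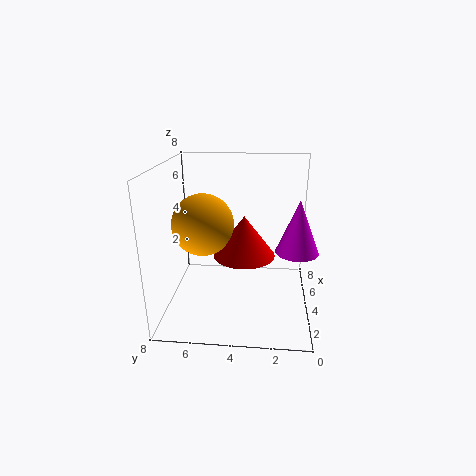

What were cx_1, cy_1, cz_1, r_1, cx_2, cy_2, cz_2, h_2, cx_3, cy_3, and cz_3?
cx_1 = 2, cy_1 = 3.5, cz_1 = 4, r_1 = 1.5, cx_2 = 1.5, cy_2 = 1, cz_2 = 4.5, h_2 = 2.5, cx_3 = 2, cy_3 = 5.5, cz_3 = 5.5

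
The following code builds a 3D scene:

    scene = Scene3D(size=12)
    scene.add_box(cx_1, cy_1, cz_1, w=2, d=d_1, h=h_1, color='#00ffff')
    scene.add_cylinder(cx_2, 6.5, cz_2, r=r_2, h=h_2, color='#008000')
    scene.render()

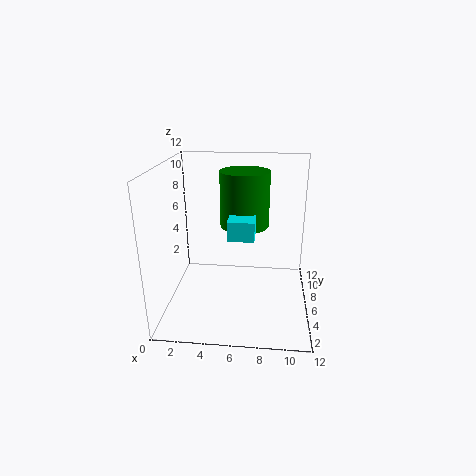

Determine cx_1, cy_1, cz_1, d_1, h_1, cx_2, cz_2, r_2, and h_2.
cx_1 = 5.5; cy_1 = 3; cz_1 = 7; d_1 = 2; h_1 = 1.5; cx_2 = 6.5; cz_2 = 7; r_2 = 2; h_2 = 4.5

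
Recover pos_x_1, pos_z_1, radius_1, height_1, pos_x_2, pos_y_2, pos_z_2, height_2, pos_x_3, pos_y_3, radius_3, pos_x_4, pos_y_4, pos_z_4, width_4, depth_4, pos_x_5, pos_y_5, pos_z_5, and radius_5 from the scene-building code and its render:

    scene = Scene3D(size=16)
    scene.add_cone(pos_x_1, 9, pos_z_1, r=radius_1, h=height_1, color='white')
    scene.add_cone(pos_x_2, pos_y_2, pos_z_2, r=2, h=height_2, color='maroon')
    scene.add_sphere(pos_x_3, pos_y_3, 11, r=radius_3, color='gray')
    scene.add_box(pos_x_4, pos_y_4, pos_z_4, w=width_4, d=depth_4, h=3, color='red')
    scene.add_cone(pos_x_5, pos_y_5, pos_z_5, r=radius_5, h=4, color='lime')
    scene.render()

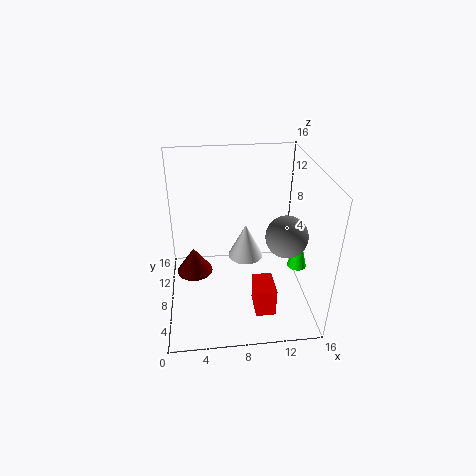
pos_x_1 = 9
pos_z_1 = 5
radius_1 = 2
height_1 = 4
pos_x_2 = 3
pos_y_2 = 8
pos_z_2 = 4
height_2 = 3
pos_x_3 = 12
pos_y_3 = 3
radius_3 = 2
pos_x_4 = 9
pos_y_4 = 1
pos_z_4 = 3
width_4 = 2
depth_4 = 3
pos_x_5 = 14
pos_y_5 = 5
pos_z_5 = 6
radius_5 = 1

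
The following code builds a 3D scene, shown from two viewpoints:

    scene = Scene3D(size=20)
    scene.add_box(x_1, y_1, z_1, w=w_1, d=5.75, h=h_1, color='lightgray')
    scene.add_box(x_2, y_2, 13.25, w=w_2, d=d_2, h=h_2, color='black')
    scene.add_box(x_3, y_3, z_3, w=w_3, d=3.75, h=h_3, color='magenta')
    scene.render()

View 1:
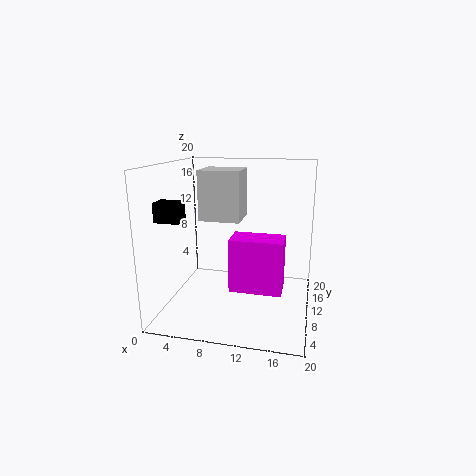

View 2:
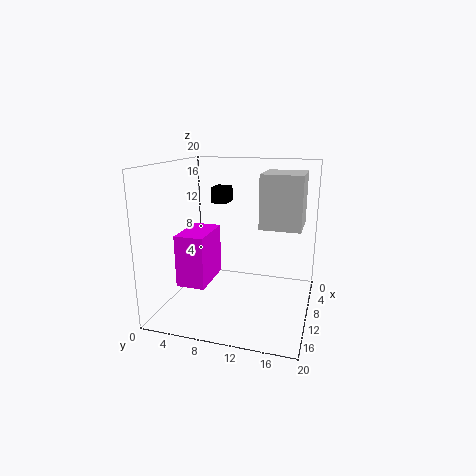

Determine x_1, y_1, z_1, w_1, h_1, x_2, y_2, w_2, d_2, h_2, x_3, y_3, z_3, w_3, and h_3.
x_1 = 3.25; y_1 = 12.75; z_1 = 11.25; w_1 = 6.25; h_1 = 7.5; x_2 = 0.75; y_2 = 3.75; w_2 = 3.25; d_2 = 2.5; h_2 = 2.5; x_3 = 10.25; y_3 = 3.75; z_3 = 5; w_3 = 6.5; h_3 = 6.75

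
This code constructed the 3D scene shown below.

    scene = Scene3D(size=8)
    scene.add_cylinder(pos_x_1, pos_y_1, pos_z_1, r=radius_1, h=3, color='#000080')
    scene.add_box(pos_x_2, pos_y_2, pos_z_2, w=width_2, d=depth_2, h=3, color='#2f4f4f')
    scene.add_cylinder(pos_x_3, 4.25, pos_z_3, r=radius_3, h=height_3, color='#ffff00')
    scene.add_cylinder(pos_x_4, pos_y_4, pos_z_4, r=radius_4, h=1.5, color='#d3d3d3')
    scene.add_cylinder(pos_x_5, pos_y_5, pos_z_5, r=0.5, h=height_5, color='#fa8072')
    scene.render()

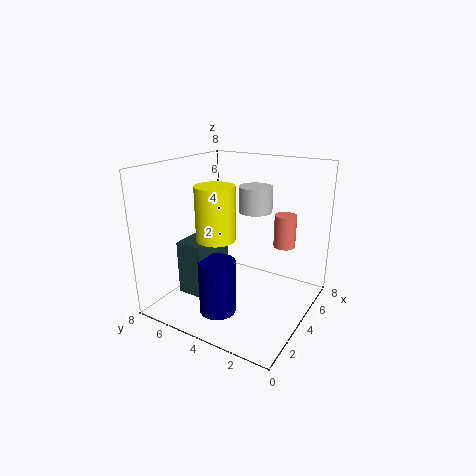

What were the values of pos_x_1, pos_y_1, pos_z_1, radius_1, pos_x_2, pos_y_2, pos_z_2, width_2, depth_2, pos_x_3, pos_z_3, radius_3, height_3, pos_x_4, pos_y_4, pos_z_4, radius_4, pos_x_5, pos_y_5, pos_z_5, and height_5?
pos_x_1 = 2.25
pos_y_1 = 4.25
pos_z_1 = 0.25
radius_1 = 1
pos_x_2 = 1.75
pos_y_2 = 5
pos_z_2 = 1
width_2 = 2.75
depth_2 = 1.5
pos_x_3 = 2.25
pos_z_3 = 4.5
radius_3 = 1
height_3 = 2.75
pos_x_4 = 6
pos_y_4 = 4
pos_z_4 = 5
radius_4 = 1
pos_x_5 = 2.75
pos_y_5 = 0.75
pos_z_5 = 4.75
height_5 = 1.5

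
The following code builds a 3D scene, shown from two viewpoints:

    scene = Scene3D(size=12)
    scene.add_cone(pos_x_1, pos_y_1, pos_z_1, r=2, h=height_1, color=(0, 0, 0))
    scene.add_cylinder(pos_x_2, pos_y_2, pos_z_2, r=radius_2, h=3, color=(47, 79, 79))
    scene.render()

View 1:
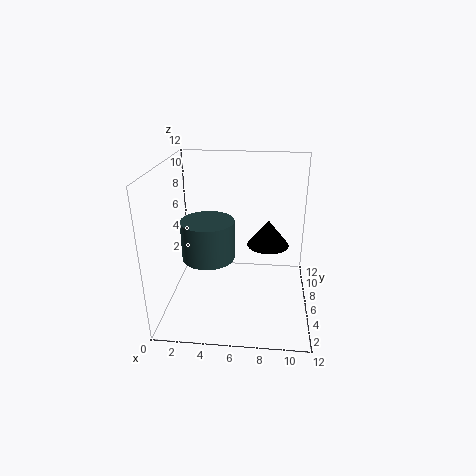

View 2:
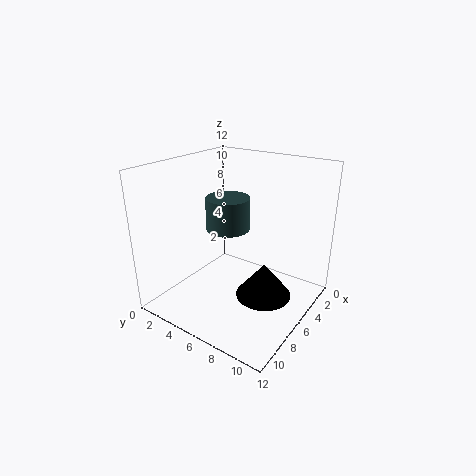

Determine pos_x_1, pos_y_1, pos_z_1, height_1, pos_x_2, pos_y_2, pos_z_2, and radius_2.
pos_x_1 = 8.5; pos_y_1 = 10; pos_z_1 = 3.5; height_1 = 2.5; pos_x_2 = 4; pos_y_2 = 3.5; pos_z_2 = 5.5; radius_2 = 2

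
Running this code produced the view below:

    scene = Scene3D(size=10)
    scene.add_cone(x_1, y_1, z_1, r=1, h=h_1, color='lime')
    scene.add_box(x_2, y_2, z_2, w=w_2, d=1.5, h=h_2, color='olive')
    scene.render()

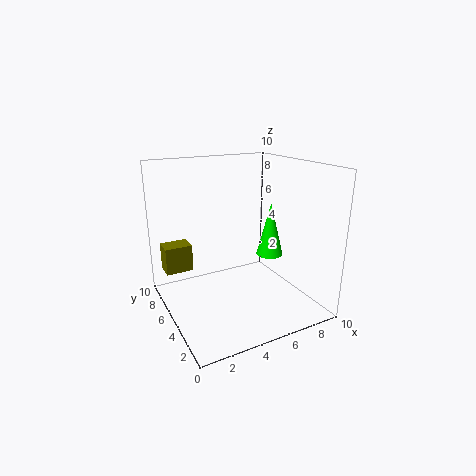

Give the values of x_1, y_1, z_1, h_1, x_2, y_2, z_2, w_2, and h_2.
x_1 = 8, y_1 = 5.5, z_1 = 3, h_1 = 4, x_2 = 0.5, y_2 = 7.5, z_2 = 2, w_2 = 2, h_2 = 2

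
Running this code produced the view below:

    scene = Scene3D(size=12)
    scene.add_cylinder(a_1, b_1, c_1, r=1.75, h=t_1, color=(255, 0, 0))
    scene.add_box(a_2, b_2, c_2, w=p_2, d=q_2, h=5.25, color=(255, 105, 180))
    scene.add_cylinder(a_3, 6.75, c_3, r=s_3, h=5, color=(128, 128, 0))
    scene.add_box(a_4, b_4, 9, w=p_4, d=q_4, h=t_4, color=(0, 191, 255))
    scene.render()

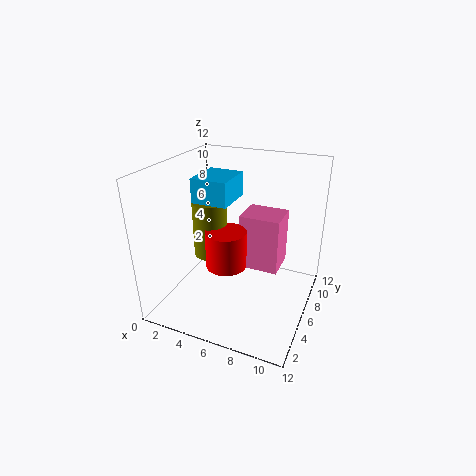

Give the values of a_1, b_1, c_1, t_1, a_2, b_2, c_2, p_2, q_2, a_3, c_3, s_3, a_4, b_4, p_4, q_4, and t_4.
a_1 = 5
b_1 = 5.75
c_1 = 3.25
t_1 = 3.25
a_2 = 5
b_2 = 8.5
c_2 = 1.5
p_2 = 3.75
q_2 = 3.25
a_3 = 3
c_3 = 3.5
s_3 = 1.5
a_4 = 2.5
b_4 = 4.75
p_4 = 3
q_4 = 3.5
t_4 = 2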